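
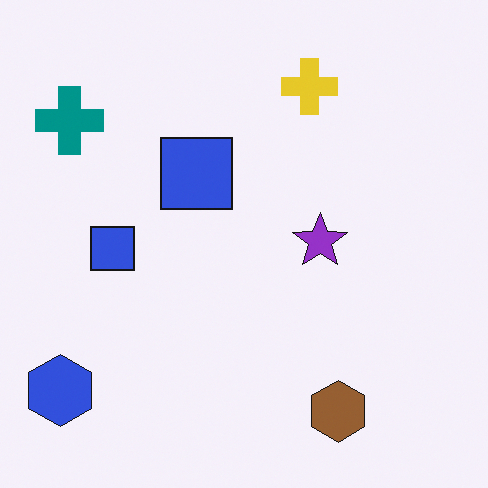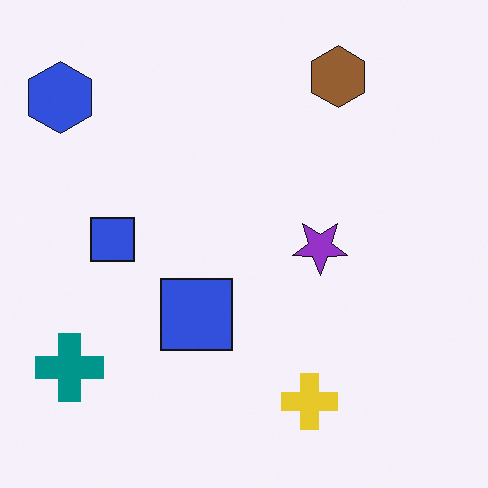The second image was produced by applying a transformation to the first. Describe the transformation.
The transformation is: flipped vertically (top ↔ bottom).

The brown hexagon is in the bottom-right of the first image and the top-right of the second — shapes on opposite sides of the horizontal midline have swapped in a mirror flip.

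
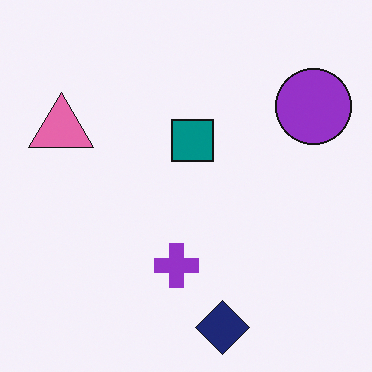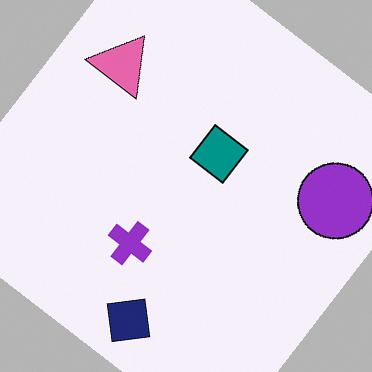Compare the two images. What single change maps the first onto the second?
Rotated clockwise by a large amount — several tens of degrees.

Every shape is tilted by the same angle and the image corners show triangular fill wedges — a whole-image rotation by a non-right angle.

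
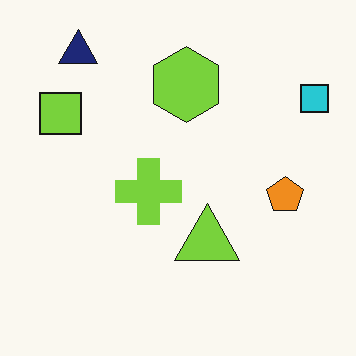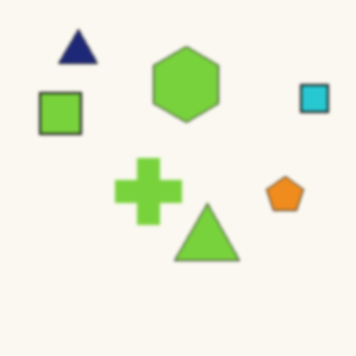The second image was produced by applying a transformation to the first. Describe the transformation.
This is the original image given a subtle gaussian blur.

Shape edges and outlines are uniformly softened across the whole image.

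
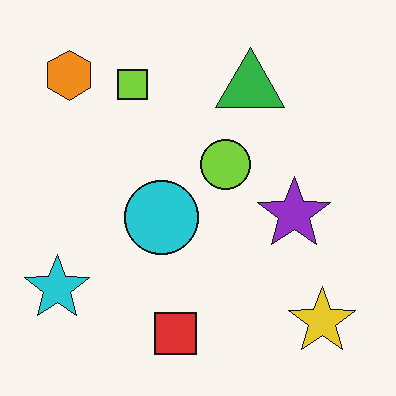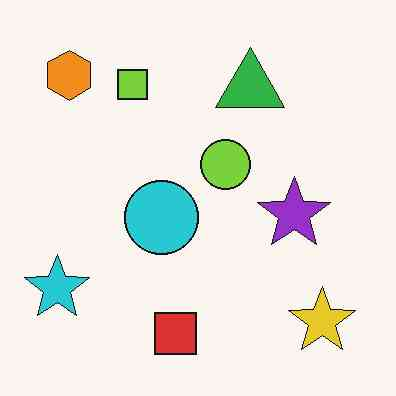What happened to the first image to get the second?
It was given moderate JPEG compression.

Blocky 8×8 compression artifacts appear around shape edges and the flat background shows ringing — characteristic JPEG degradation.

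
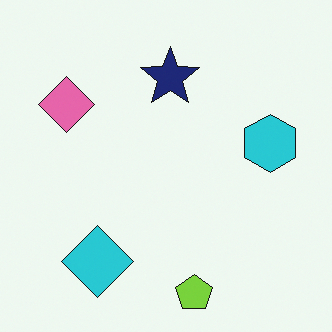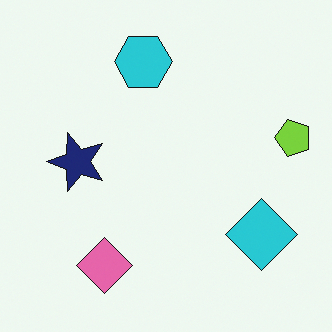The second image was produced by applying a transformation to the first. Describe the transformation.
The transformation is: rotated 90° counter-clockwise.

The lime pentagon sits in the bottom of the first image and the right of the second — consistent with a whole-image 90° counter-clockwise rotation.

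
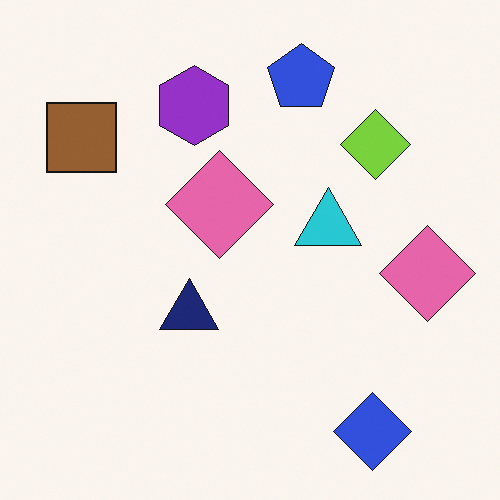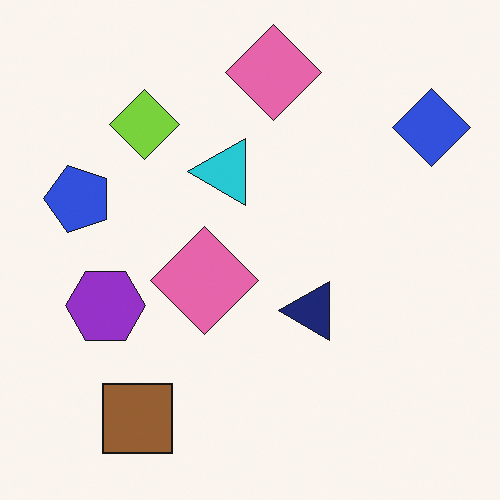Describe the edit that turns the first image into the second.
The second image is the first rotated 90° counter-clockwise.

The blue diamond sits in the bottom-right of the first image and the top-right of the second — consistent with a whole-image 90° counter-clockwise rotation.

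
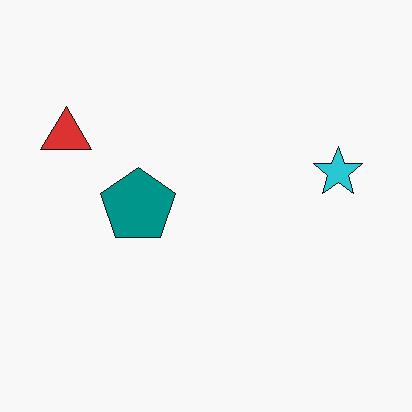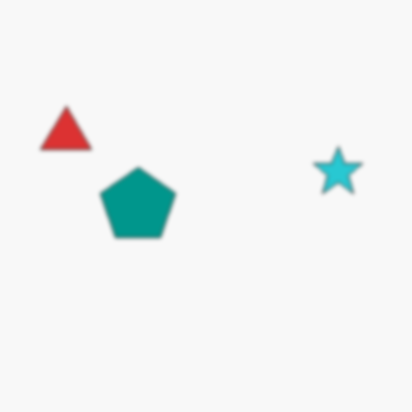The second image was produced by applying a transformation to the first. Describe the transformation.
It was lightly blurred.

Shape edges and outlines are uniformly softened across the whole image.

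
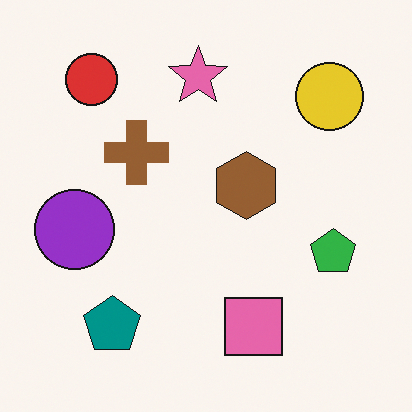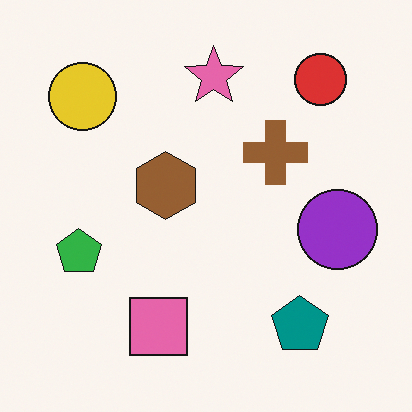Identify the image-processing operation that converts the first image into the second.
This is the original image flipped horizontally (left ↔ right).

The purple circle is in the left of the first image and the right of the second — shapes on opposite sides of the vertical midline have swapped in a mirror flip.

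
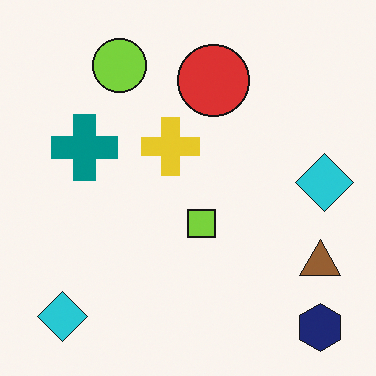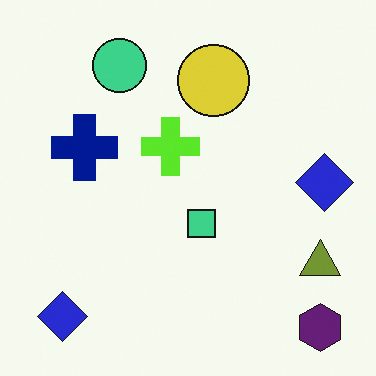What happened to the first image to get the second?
The second image is the first hue-shifted slightly.

Every shape's color has rotated by the same amount around the hue wheel — a uniform hue shift.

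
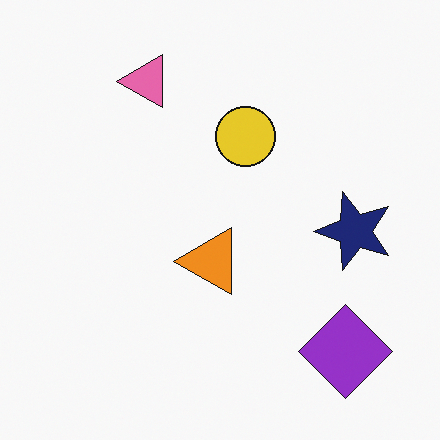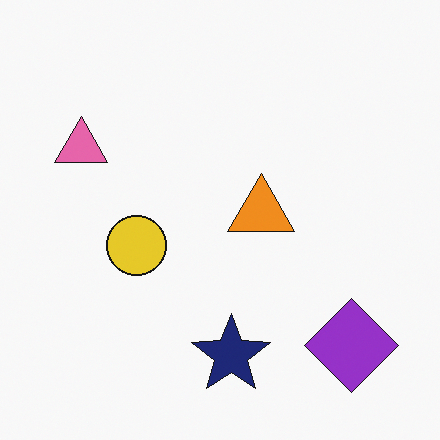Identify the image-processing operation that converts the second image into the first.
This is the original image transposed (reflected across the top-left ↔ bottom-right diagonal).

Shapes have swapped their row and column positions — what was in the top-right is now in the bottom-left — a diagonal reflection.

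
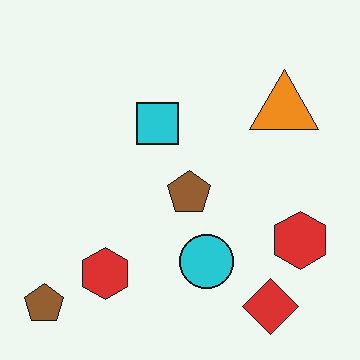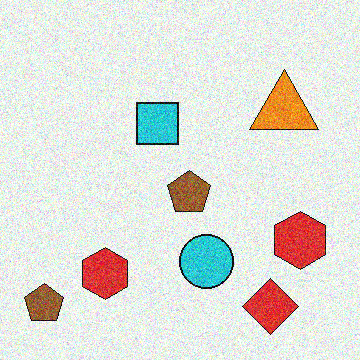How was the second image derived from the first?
The transformation is: degraded with moderate additive noise.

Random speckle covers the whole image, including the flat background.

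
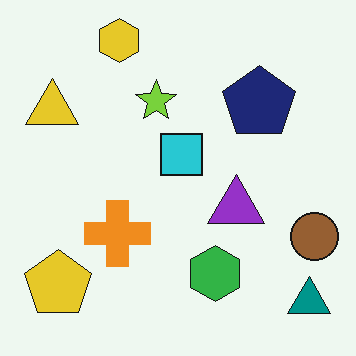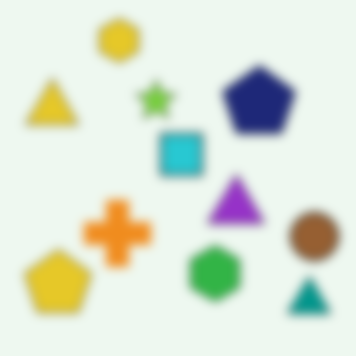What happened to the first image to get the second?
The second image is the first strongly gaussian-blurred.

Shape edges and outlines are uniformly softened across the whole image.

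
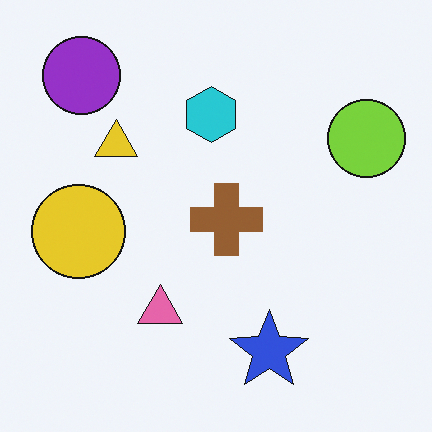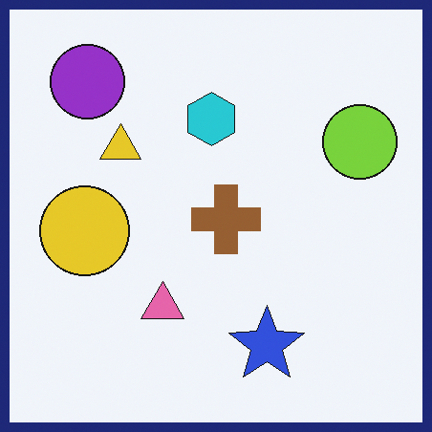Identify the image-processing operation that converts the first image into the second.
The image was framed with a navy border.

A solid navy frame runs around the edge of the second image, with the content slightly shrunk inside it.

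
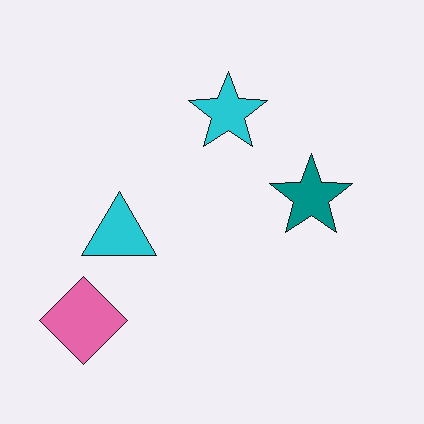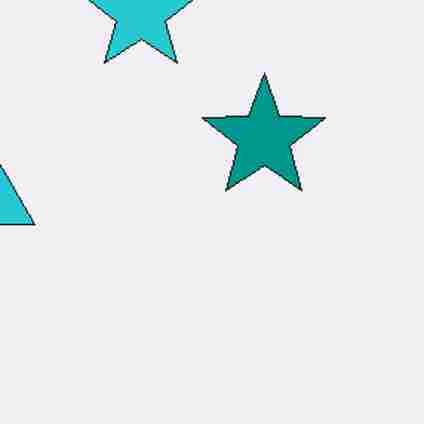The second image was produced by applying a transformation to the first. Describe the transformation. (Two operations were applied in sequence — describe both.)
The image was cropped slightly and scaled back up, then heavily JPEG-compressed with obvious blocking artifacts.

The visible shapes are larger and the field of view is narrower; shapes near the original edges may be partly or wholly outside the frame — a crop-and-rescale. Blocky 8×8 compression artifacts appear around shape edges and the flat background shows ringing — characteristic JPEG degradation.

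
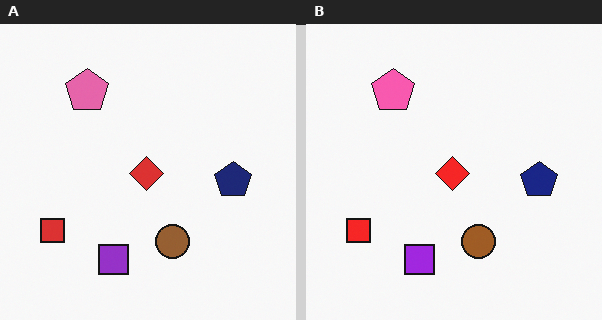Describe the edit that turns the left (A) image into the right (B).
This is the original image slightly oversaturated.

All colors are more vivid — a global saturation change.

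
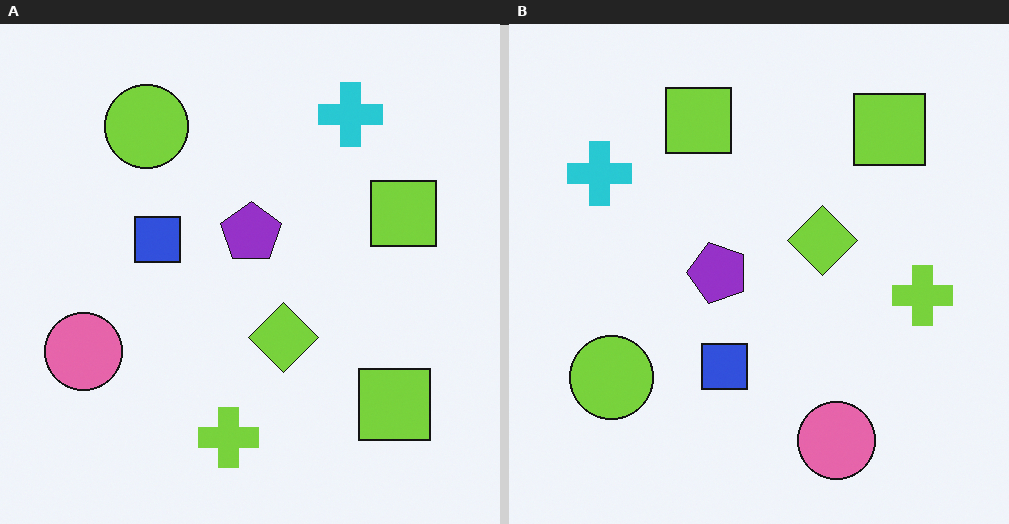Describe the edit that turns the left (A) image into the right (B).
The transformation is: rotated 90° counter-clockwise.

The cyan cross sits in the top-right of the left (A) image and the top-left of the right (B) — consistent with a whole-image 90° counter-clockwise rotation.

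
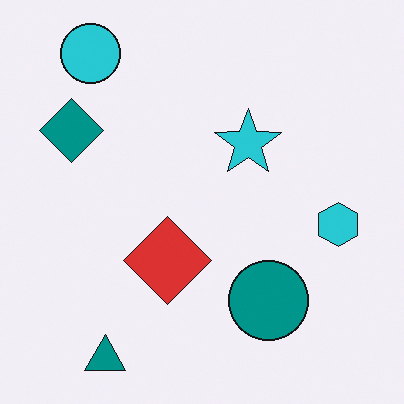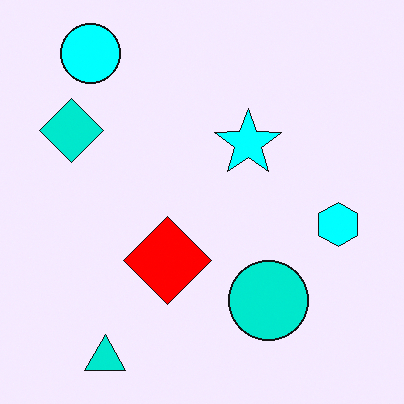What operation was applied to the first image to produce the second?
Heavily oversaturated.

All colors are more vivid — a global saturation change.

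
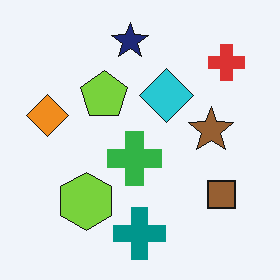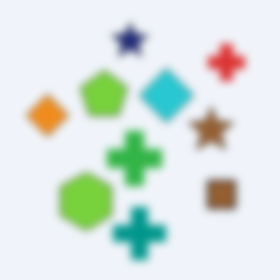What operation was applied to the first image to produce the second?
It was moderately blurred.

Shape edges and outlines are uniformly softened across the whole image.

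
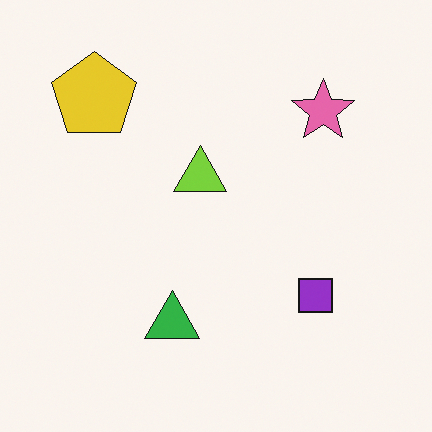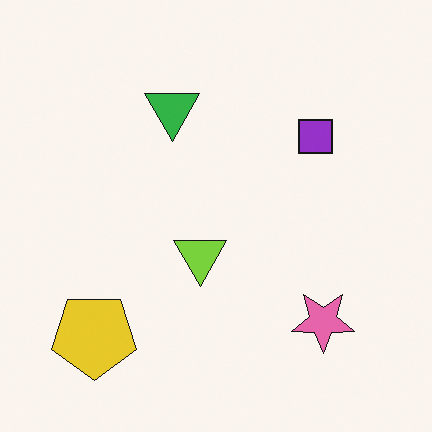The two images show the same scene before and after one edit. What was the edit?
The transformation is: flipped vertically (top ↔ bottom).

The yellow pentagon is in the top-left of the first image and the bottom-left of the second — shapes on opposite sides of the horizontal midline have swapped in a mirror flip.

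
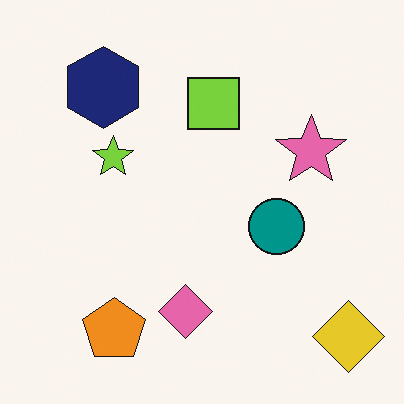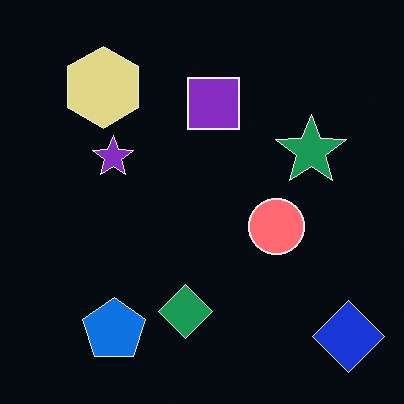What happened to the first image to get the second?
The image was color-inverted (negative).

The light background has become dark and every shape's color is its complement — a photographic negative.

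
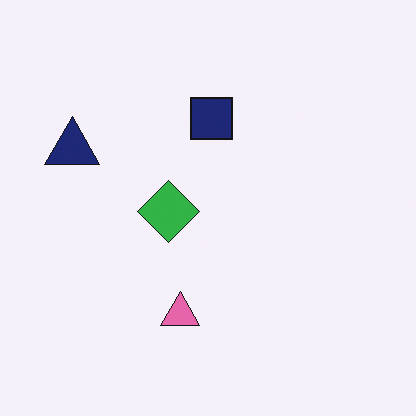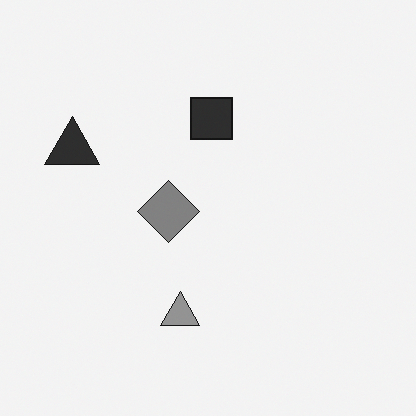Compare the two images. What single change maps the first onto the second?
It was converted to grayscale.

All color is removed — every shape is now a shade of grey.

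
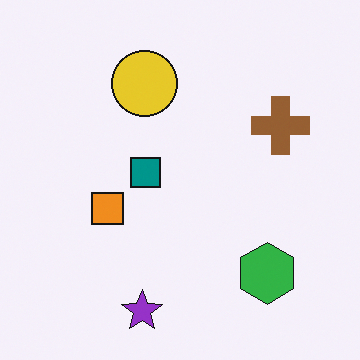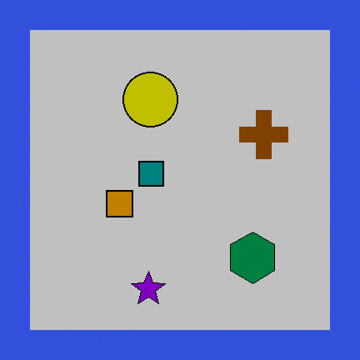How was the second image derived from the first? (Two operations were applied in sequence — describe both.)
The transformation is: aggressively posterized, then framed with a blue border.

Each flat color has snapped to a coarser quantized level — most visibly, the near-white background has dropped to a flat grey. A solid blue frame runs around the edge of the second image, with the content slightly shrunk inside it.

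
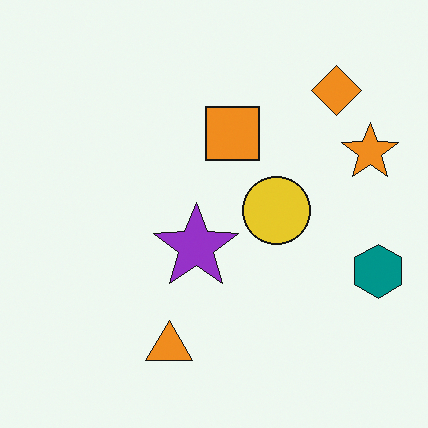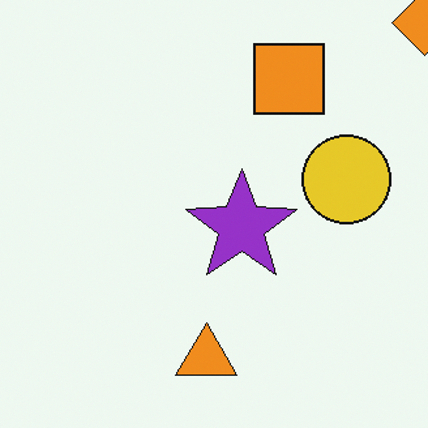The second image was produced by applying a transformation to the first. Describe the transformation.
Cropped to a modestly smaller region and rescaled.

The visible shapes are larger and the field of view is narrower; shapes near the original edges may be partly or wholly outside the frame — a crop-and-rescale.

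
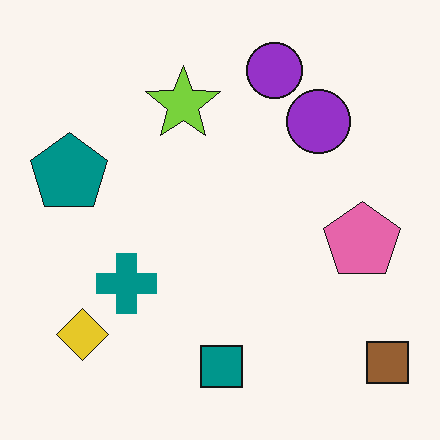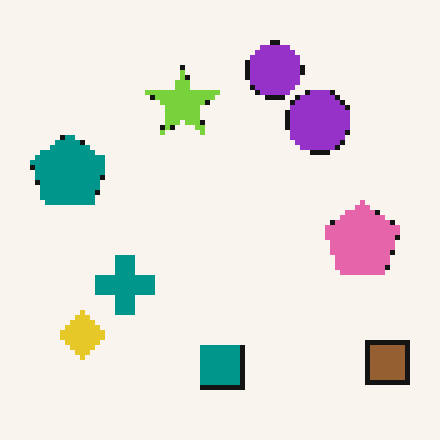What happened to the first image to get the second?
The transformation is: mildly pixelated.

Shapes are reduced to large square blocks; fine edges and outlines are lost — a downscale-then-upscale (mosaic) effect.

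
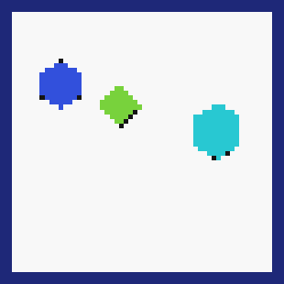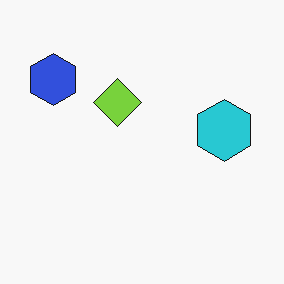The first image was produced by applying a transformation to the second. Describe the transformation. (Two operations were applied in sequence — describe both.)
Lightly pixelated (a mild mosaic effect), then framed with a navy border.

Shapes are reduced to large square blocks; fine edges and outlines are lost — a downscale-then-upscale (mosaic) effect. A solid navy frame runs around the edge of the first image, with the content slightly shrunk inside it.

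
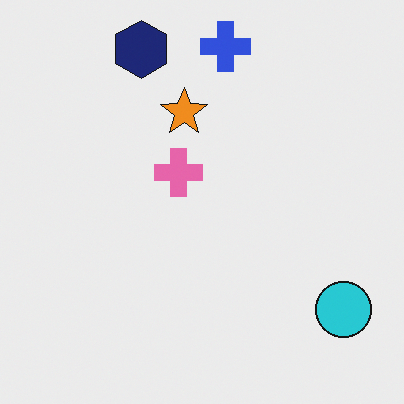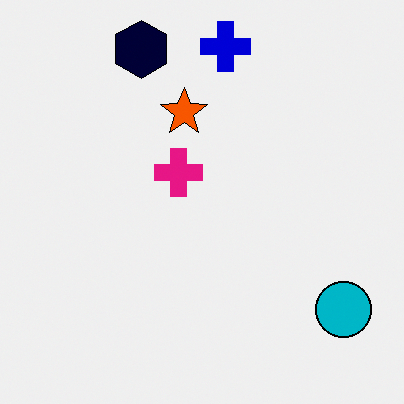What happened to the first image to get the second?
This is the original image boosted in contrast.

Tones are pushed away from mid-grey across the whole image — a global contrast change.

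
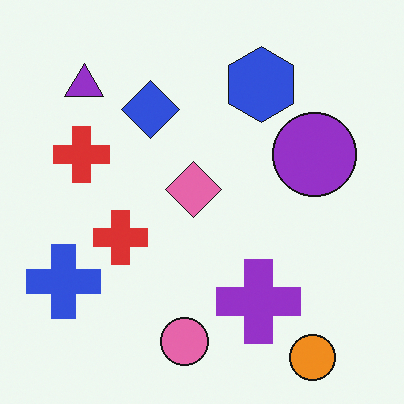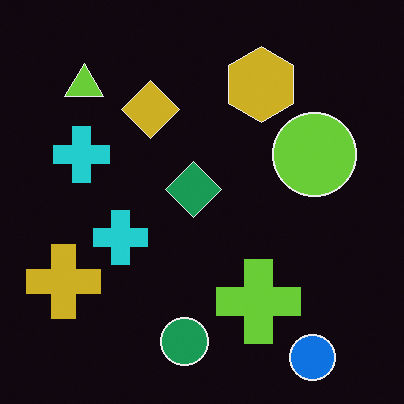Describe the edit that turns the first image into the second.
The image was color-inverted (negative).

The light background has become dark and every shape's color is its complement — a photographic negative.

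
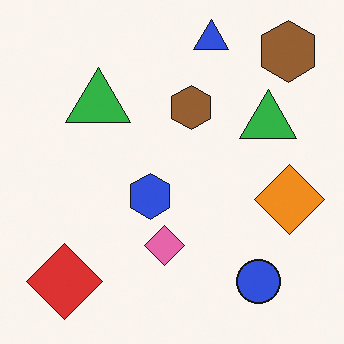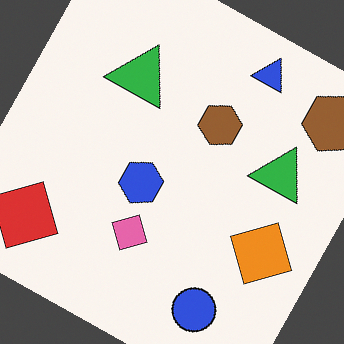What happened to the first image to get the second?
The image was rotated clockwise by a clearly visible amount.

Every shape is tilted by the same angle and the image corners show triangular fill wedges — a whole-image rotation by a non-right angle.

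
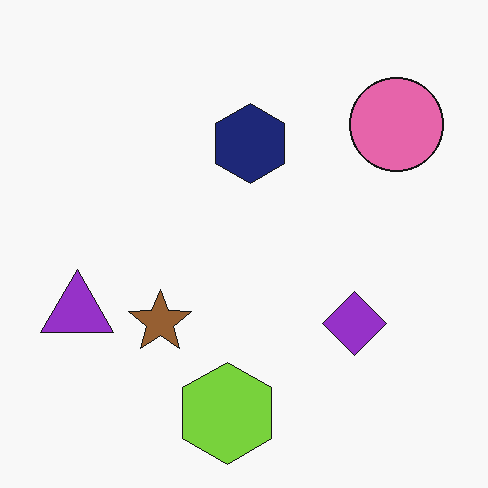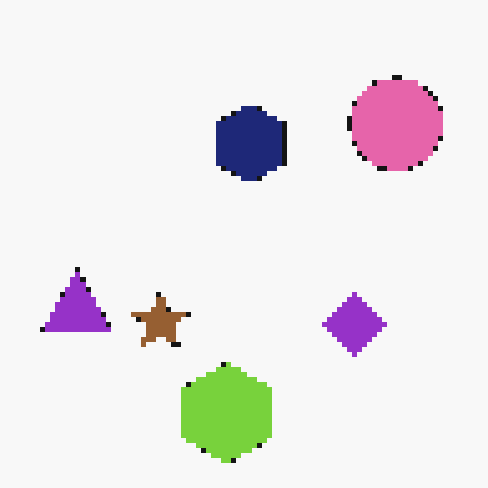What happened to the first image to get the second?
This is the original image mildly pixelated.

Shapes are reduced to large square blocks; fine edges and outlines are lost — a downscale-then-upscale (mosaic) effect.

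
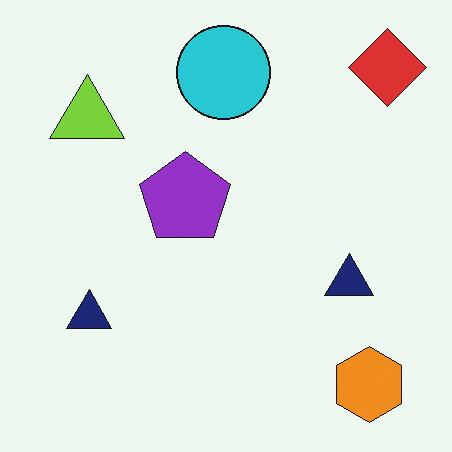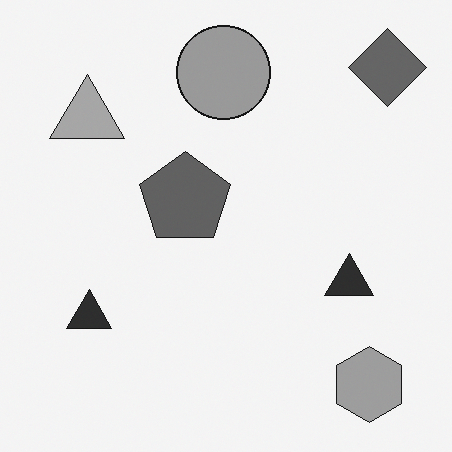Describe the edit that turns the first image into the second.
Converted to grayscale.

All color is removed — every shape is now a shade of grey.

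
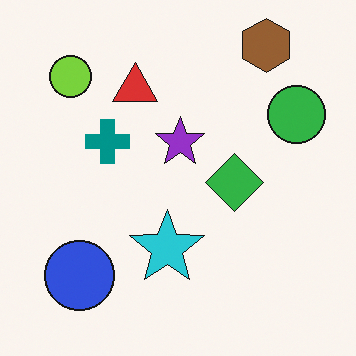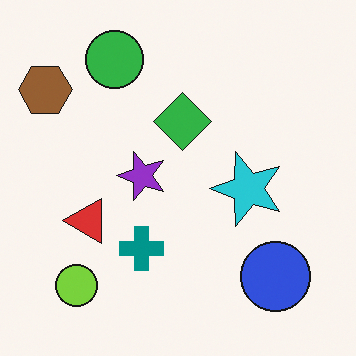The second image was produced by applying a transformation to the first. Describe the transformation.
This is the original image rotated 90° counter-clockwise.

The brown hexagon sits in the top-right of the first image and the top-left of the second — consistent with a whole-image 90° counter-clockwise rotation.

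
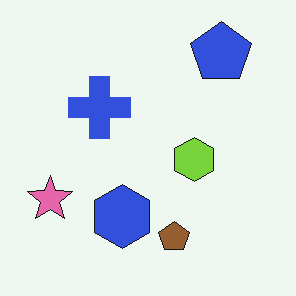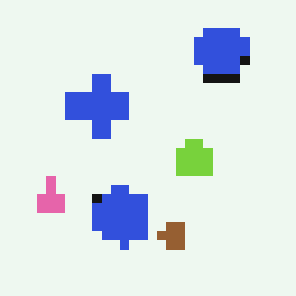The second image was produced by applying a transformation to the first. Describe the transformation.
The image was heavily pixelated into large blocks.

Shapes are reduced to large square blocks; fine edges and outlines are lost — a downscale-then-upscale (mosaic) effect.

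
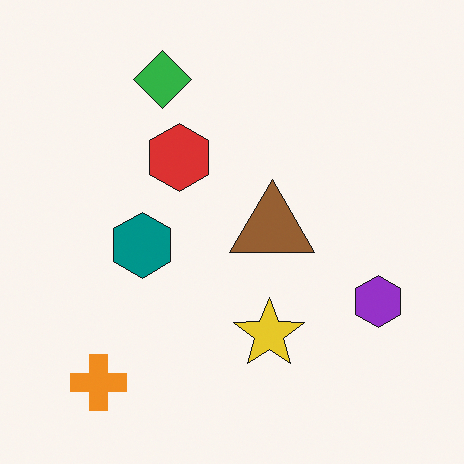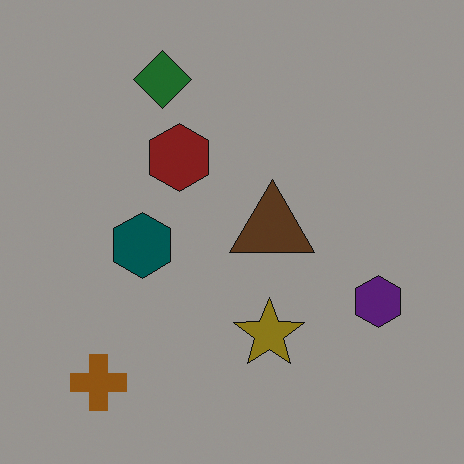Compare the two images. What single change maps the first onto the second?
The transformation is: noticeably darkened.

Every pixel — background and shapes alike — is uniformly darkened.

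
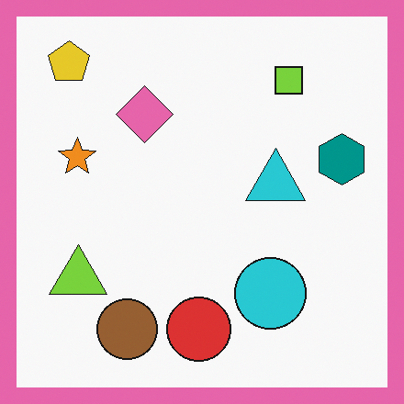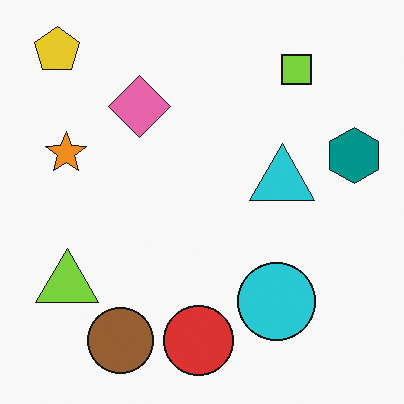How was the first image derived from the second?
The transformation is: framed with a pink border.

A solid pink frame runs around the edge of the first image, with the content slightly shrunk inside it.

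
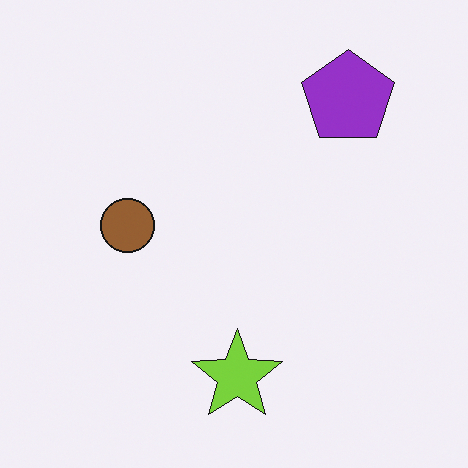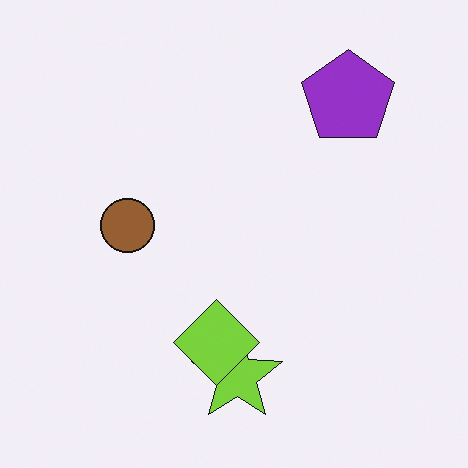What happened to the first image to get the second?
The transformation is: overlaid with an additional lime diamond.

A lime diamond appears in the second image that is absent from the first.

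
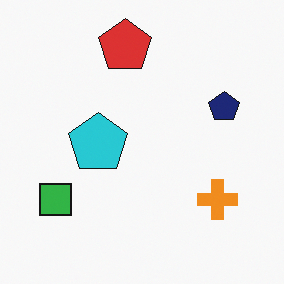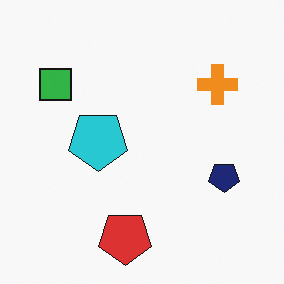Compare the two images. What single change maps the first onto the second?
Flipped vertically (top ↔ bottom).

The red pentagon is in the top of the first image and the bottom of the second — shapes on opposite sides of the horizontal midline have swapped in a mirror flip.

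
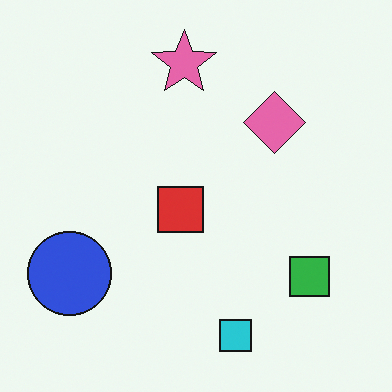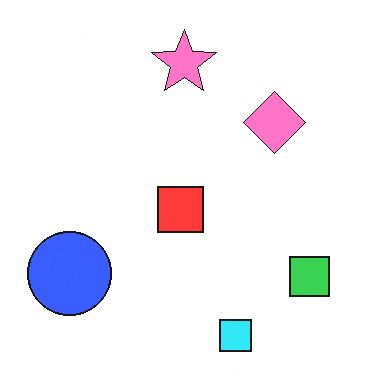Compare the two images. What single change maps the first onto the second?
The second image is the first slightly brightened.

Every pixel — background and shapes alike — is uniformly brightened.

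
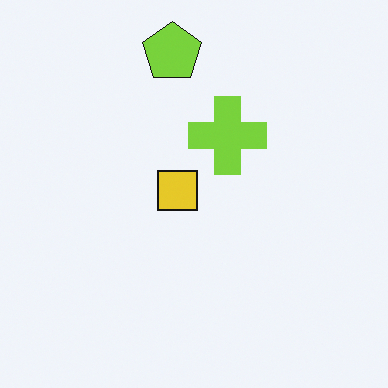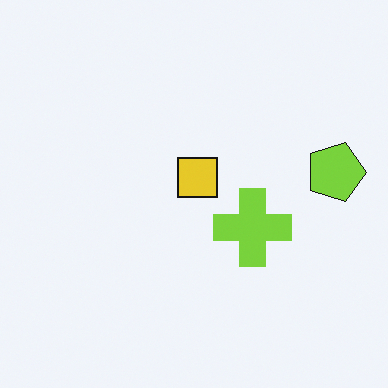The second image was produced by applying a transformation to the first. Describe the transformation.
Rotated 90° clockwise.

The lime pentagon sits in the top of the first image and the right of the second — consistent with a whole-image 90° clockwise rotation.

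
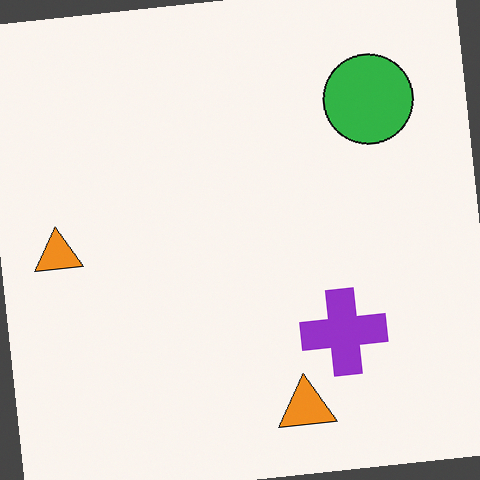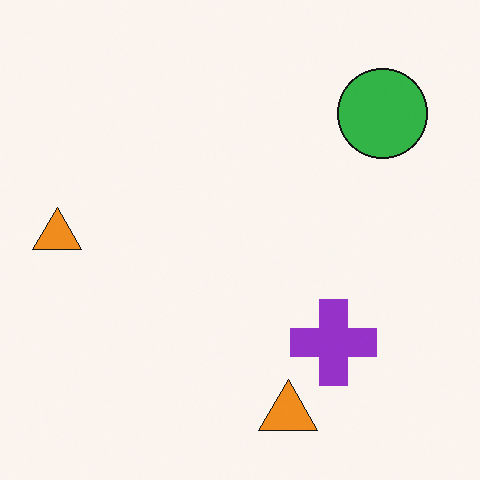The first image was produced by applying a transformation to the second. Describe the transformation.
The first image is the second rotated counter-clockwise by a small amount.

Every shape is tilted by the same angle and the image corners show triangular fill wedges — a whole-image rotation by a non-right angle.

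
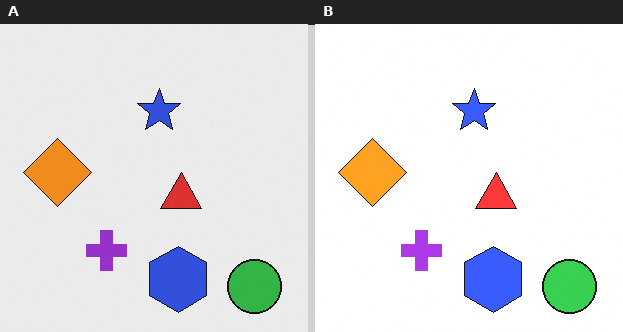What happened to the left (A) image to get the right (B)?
This is the original image brightened a little.

Every pixel — background and shapes alike — is uniformly brightened.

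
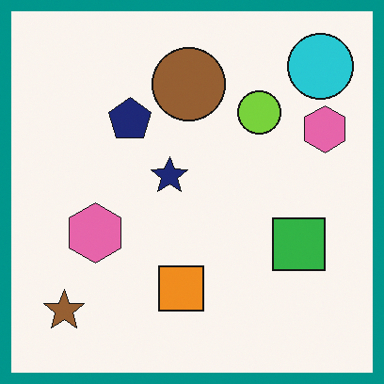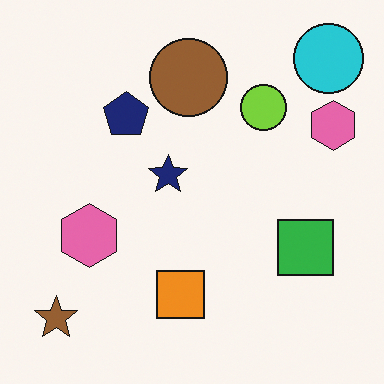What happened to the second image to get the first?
The image was framed with a teal border.

A solid teal frame runs around the edge of the first image, with the content slightly shrunk inside it.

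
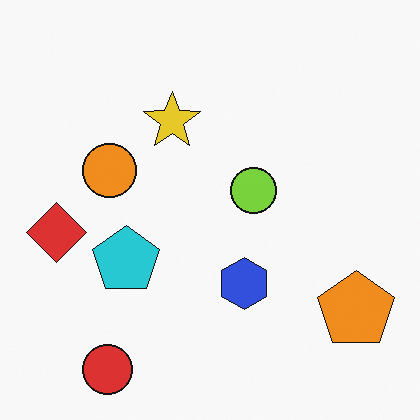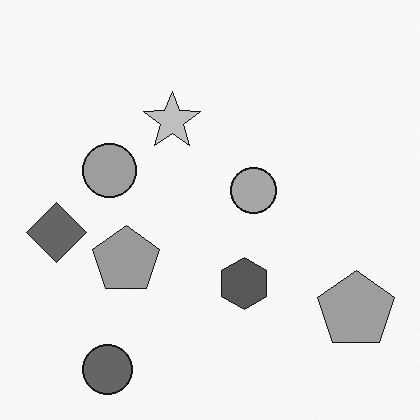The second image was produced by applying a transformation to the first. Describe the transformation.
It was converted to grayscale.

All color is removed — every shape is now a shade of grey.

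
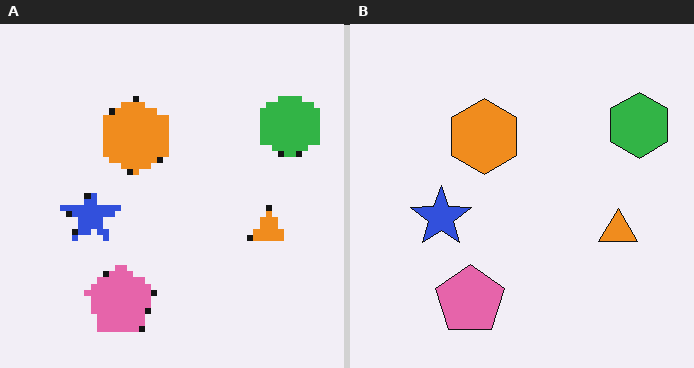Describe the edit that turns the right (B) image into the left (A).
The transformation is: pixelated into visible square blocks.

Shapes are reduced to large square blocks; fine edges and outlines are lost — a downscale-then-upscale (mosaic) effect.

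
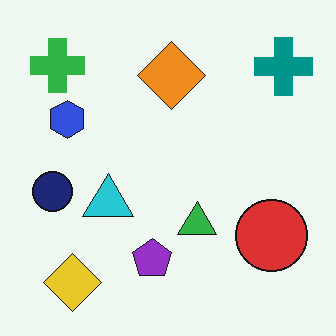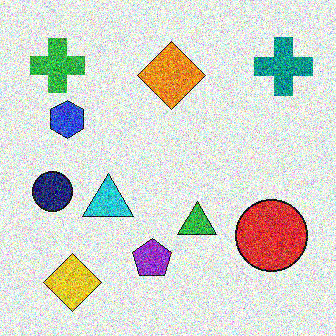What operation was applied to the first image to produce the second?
The image was degraded with strong gaussian noise.

Random speckle covers the whole image, including the flat background.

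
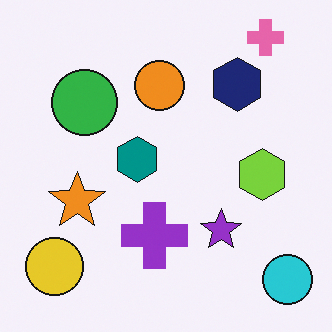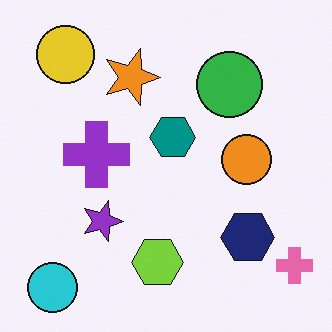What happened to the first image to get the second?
The transformation is: rotated 90° clockwise.

The cyan circle sits in the bottom-right of the first image and the bottom-left of the second — consistent with a whole-image 90° clockwise rotation.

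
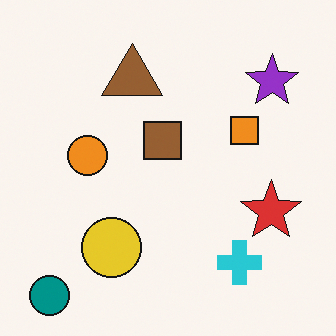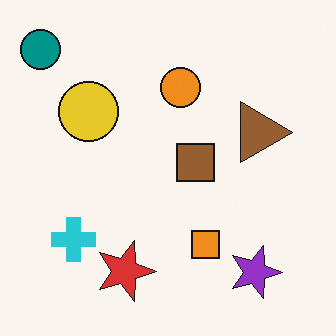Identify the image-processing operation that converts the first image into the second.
It was rotated 90° clockwise.

The teal circle sits in the bottom-left of the first image and the top-left of the second — consistent with a whole-image 90° clockwise rotation.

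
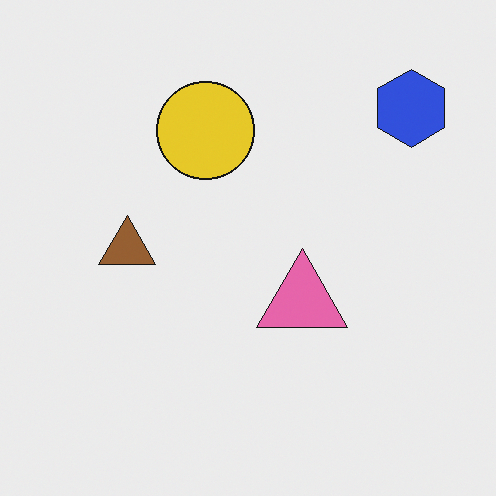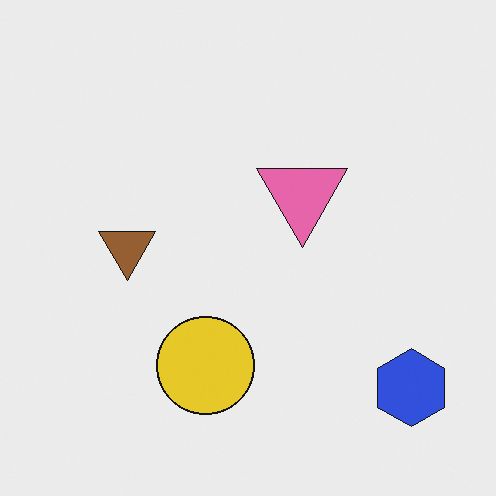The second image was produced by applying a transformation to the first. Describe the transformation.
The transformation is: flipped vertically (top ↔ bottom).

The blue hexagon is in the top-right of the first image and the bottom-right of the second — shapes on opposite sides of the horizontal midline have swapped in a mirror flip.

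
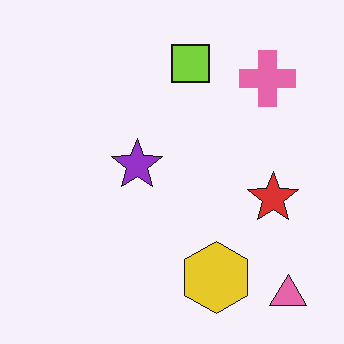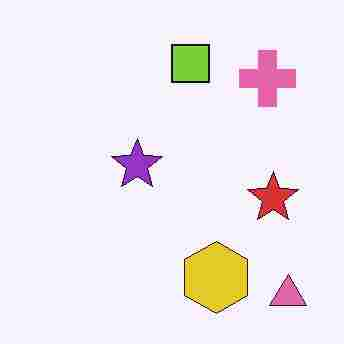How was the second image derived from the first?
This is the original image heavily JPEG-compressed with obvious blocking artifacts.

Blocky 8×8 compression artifacts appear around shape edges and the flat background shows ringing — characteristic JPEG degradation.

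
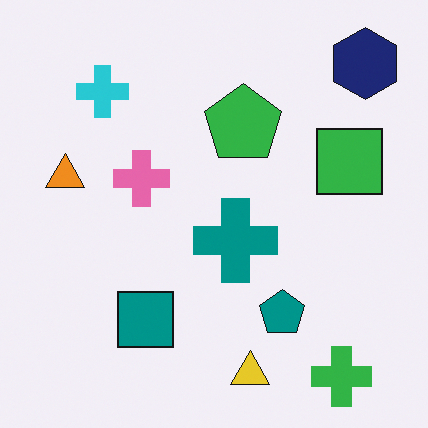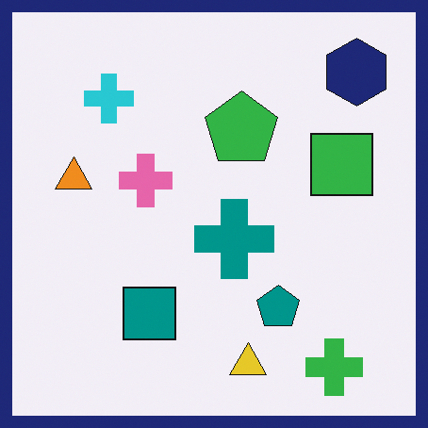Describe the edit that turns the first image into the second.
This is the original image framed with a navy border.

A solid navy frame runs around the edge of the second image, with the content slightly shrunk inside it.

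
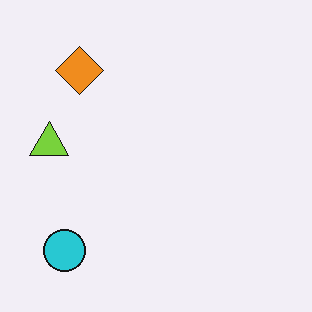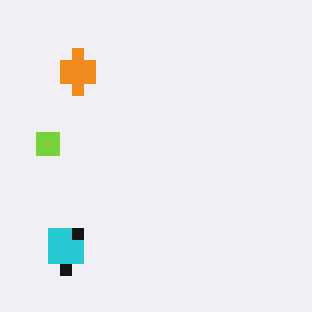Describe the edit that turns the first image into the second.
The transformation is: coarsely pixelated.

Shapes are reduced to large square blocks; fine edges and outlines are lost — a downscale-then-upscale (mosaic) effect.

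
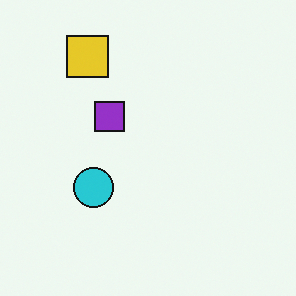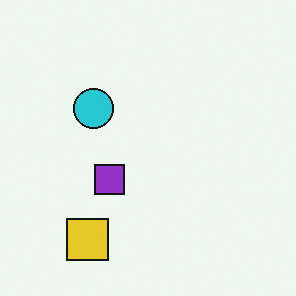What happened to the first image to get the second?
Flipped vertically (top ↔ bottom).

The yellow square is in the top-left of the first image and the bottom-left of the second — shapes on opposite sides of the horizontal midline have swapped in a mirror flip.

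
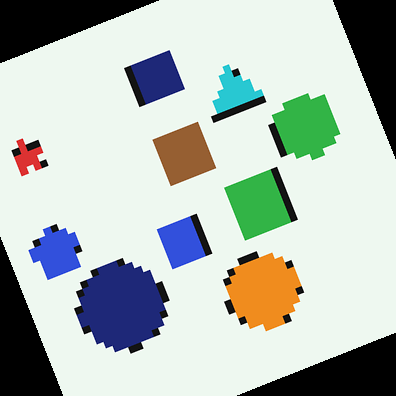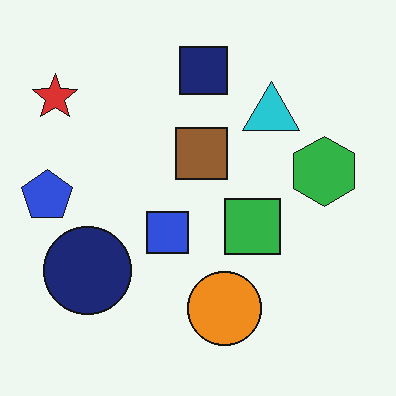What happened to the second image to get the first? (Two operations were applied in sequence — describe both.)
Pixelated into visible square blocks, then rotated counter-clockwise by a moderate amount.

Shapes are reduced to large square blocks; fine edges and outlines are lost — a downscale-then-upscale (mosaic) effect. Every shape is tilted by the same angle and the image corners show triangular fill wedges — a whole-image rotation by a non-right angle.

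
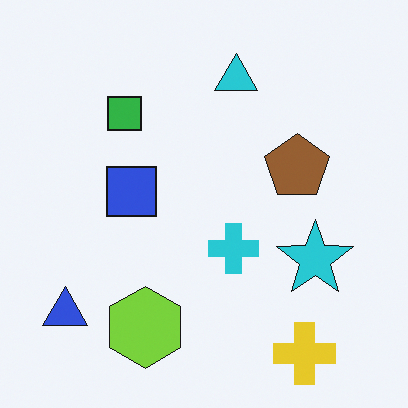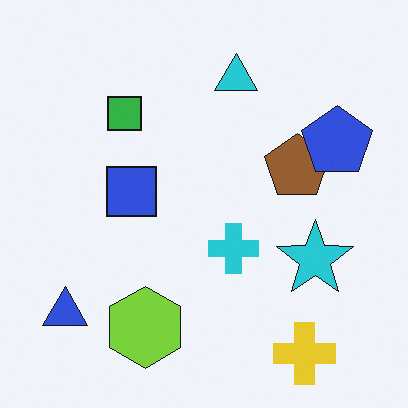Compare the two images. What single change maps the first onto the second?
The transformation is: overlaid with an additional blue pentagon.

A blue pentagon appears in the second image that is absent from the first.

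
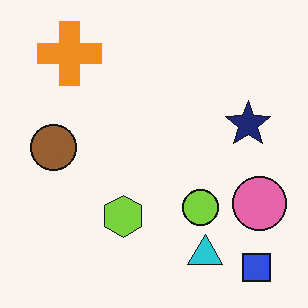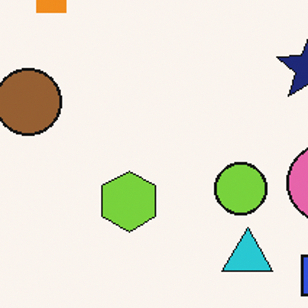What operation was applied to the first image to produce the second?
It was cropped slightly and scaled back up.

The visible shapes are larger and the field of view is narrower; shapes near the original edges may be partly or wholly outside the frame — a crop-and-rescale.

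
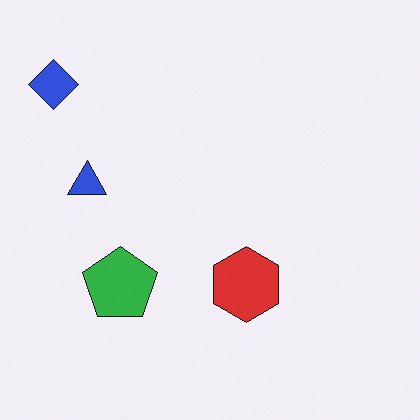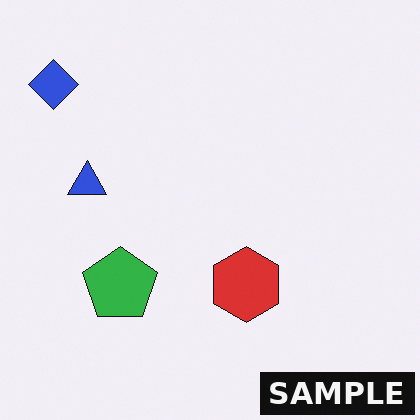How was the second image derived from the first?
The transformation is: watermarked with the text "SAMPLE" in the lower-right corner.

A dark label reading "SAMPLE" appears in the lower-right corner.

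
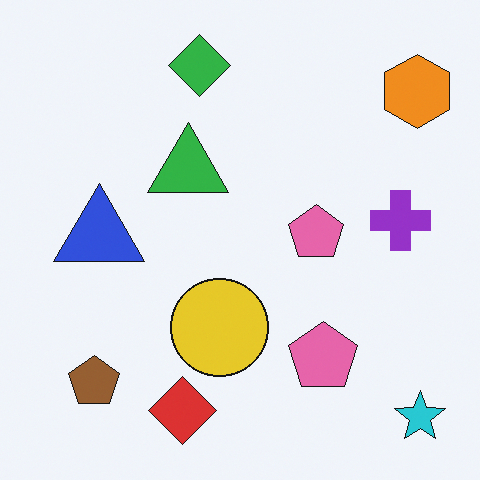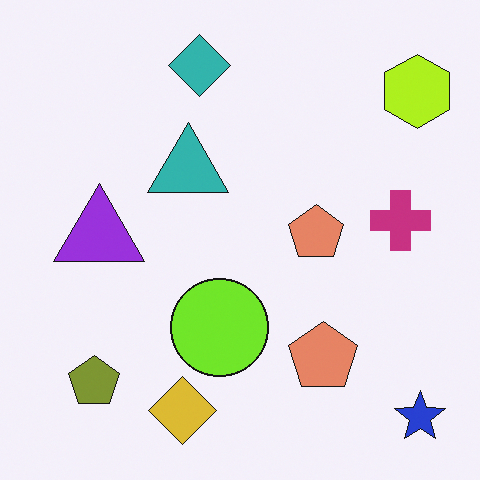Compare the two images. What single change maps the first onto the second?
The transformation is: hue-shifted slightly.

Every shape's color has rotated by the same amount around the hue wheel — a uniform hue shift.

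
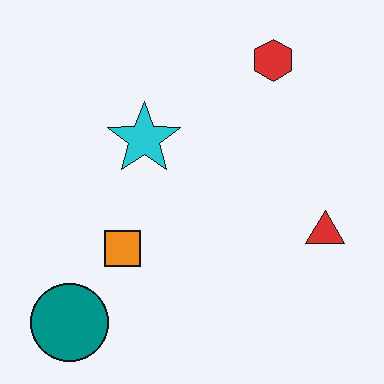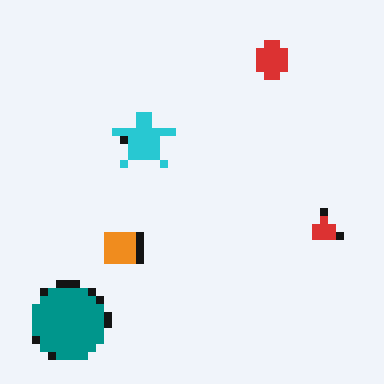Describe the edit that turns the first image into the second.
The second image is the first moderately pixelated.

Shapes are reduced to large square blocks; fine edges and outlines are lost — a downscale-then-upscale (mosaic) effect.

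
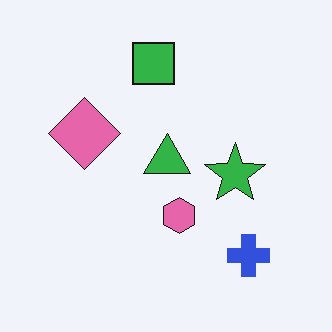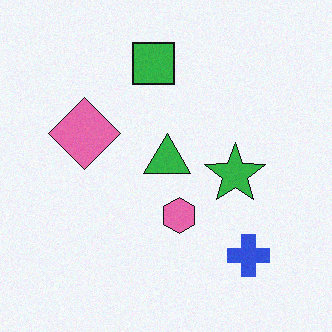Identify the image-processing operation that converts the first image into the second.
It was degraded with a light layer of grain.

Random speckle covers the whole image, including the flat background.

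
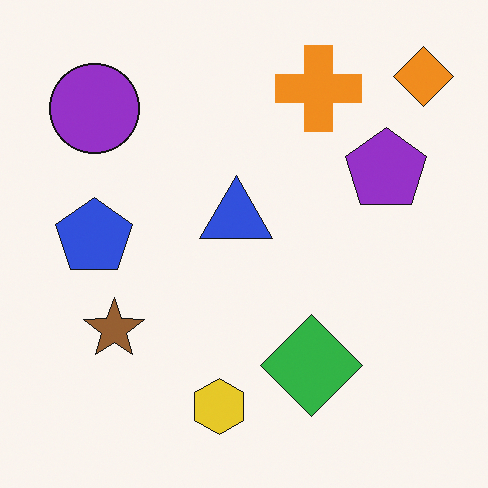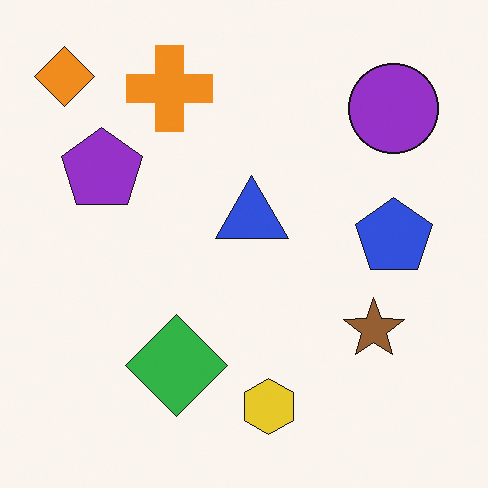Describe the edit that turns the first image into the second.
This is the original image flipped horizontally (left ↔ right).

The orange diamond is in the top-right of the first image and the top-left of the second — shapes on opposite sides of the vertical midline have swapped in a mirror flip.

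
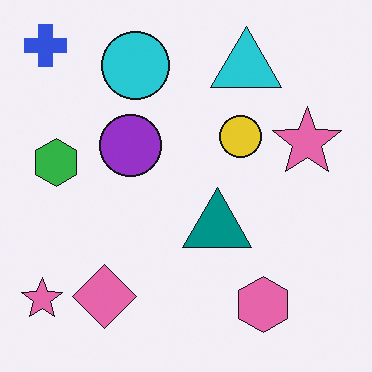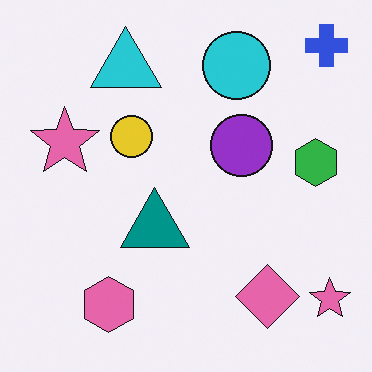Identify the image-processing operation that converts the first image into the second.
This is the original image flipped horizontally (left ↔ right).

The blue cross is in the top-left of the first image and the top-right of the second — shapes on opposite sides of the vertical midline have swapped in a mirror flip.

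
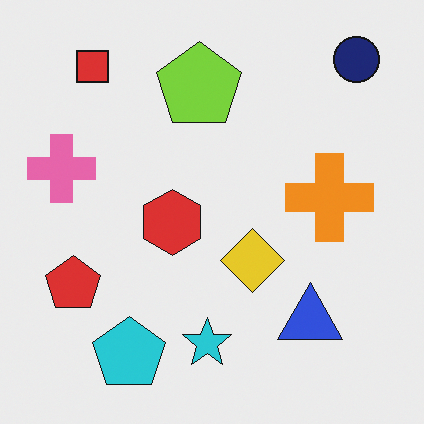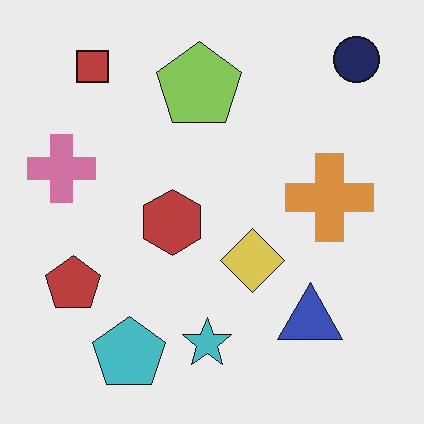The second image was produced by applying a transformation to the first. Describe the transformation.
The transformation is: slightly desaturated.

All colors are more muted and greyish — a global saturation change.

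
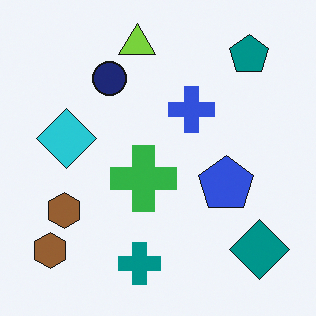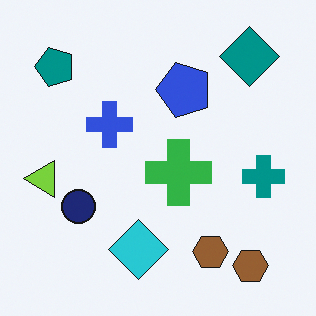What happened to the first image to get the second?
This is the original image rotated 90° counter-clockwise.

The teal pentagon sits in the top-right of the first image and the top-left of the second — consistent with a whole-image 90° counter-clockwise rotation.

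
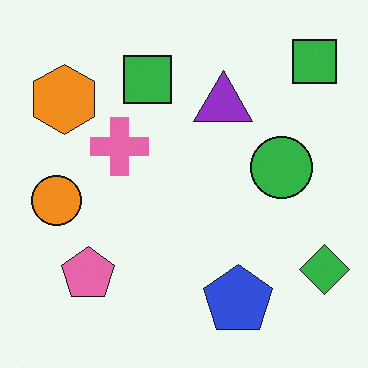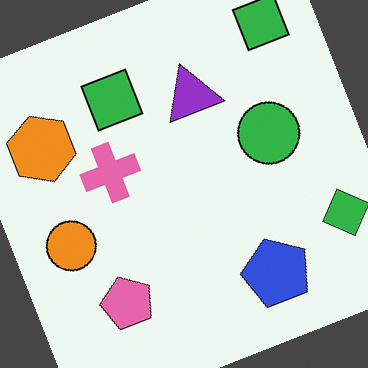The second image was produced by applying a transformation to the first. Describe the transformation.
The transformation is: rotated counter-clockwise by a clearly visible amount.

Every shape is tilted by the same angle and the image corners show triangular fill wedges — a whole-image rotation by a non-right angle.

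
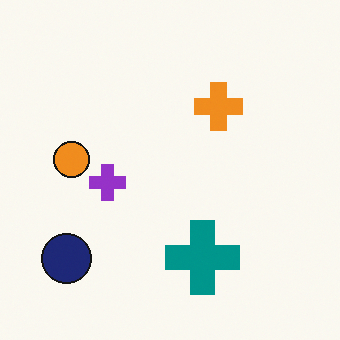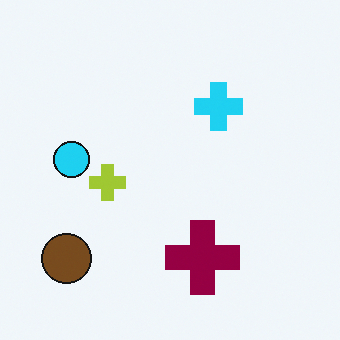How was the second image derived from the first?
This is the original image hue-shifted through roughly half the color wheel.

Every shape's color has rotated by the same amount around the hue wheel — a uniform hue shift.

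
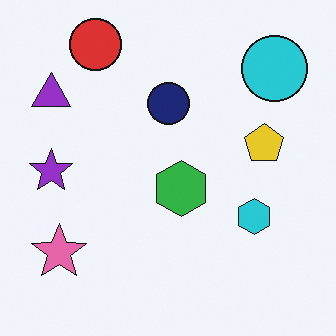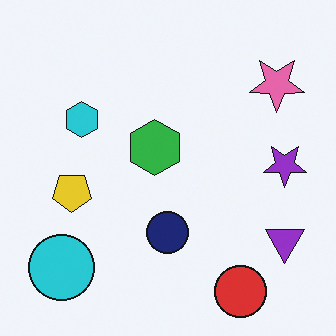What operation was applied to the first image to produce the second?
The transformation is: rotated 180°.

The cyan circle sits in the top-right of the first image and the bottom-left of the second — consistent with a whole-image 180° rotation.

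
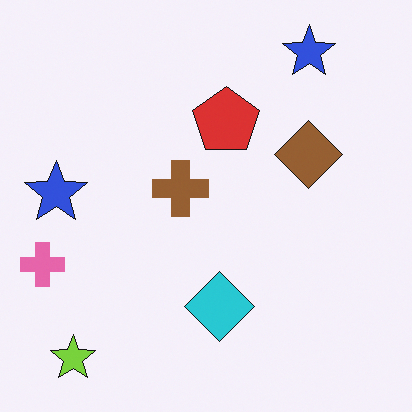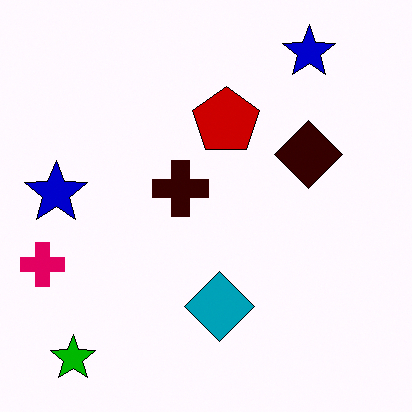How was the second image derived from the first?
The image was given much higher contrast.

Tones are pushed away from mid-grey across the whole image — a global contrast change.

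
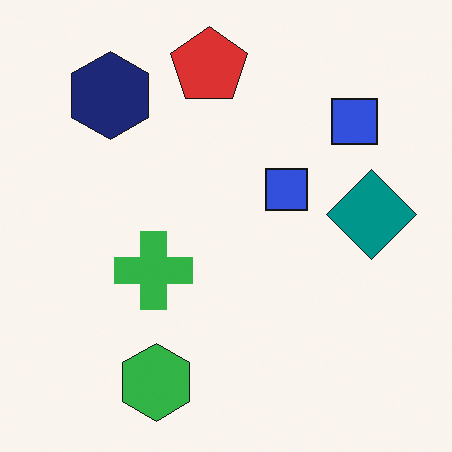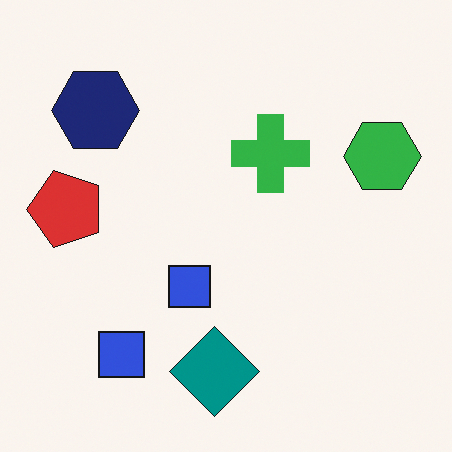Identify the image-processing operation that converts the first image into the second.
The transformation is: transposed (reflected across the top-left ↔ bottom-right diagonal).

Shapes have swapped their row and column positions — what was in the top-right is now in the bottom-left — a diagonal reflection.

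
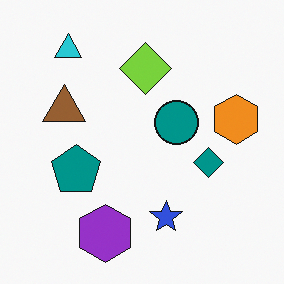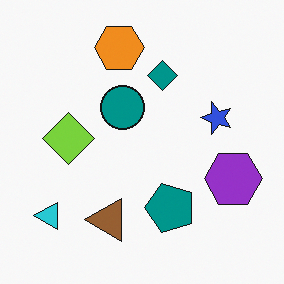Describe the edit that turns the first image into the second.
The second image is the first rotated 90° counter-clockwise.

The cyan triangle sits in the top-left of the first image and the bottom-left of the second — consistent with a whole-image 90° counter-clockwise rotation.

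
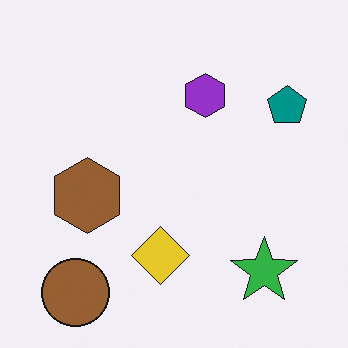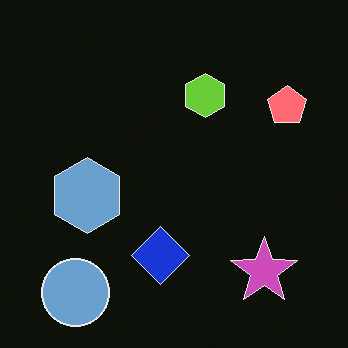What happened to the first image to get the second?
The second image is the first color-inverted (negative).

The light background has become dark and every shape's color is its complement — a photographic negative.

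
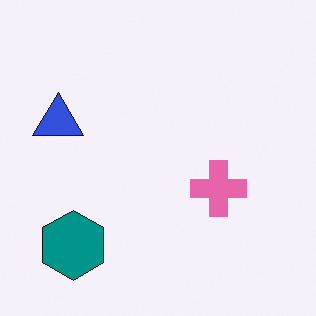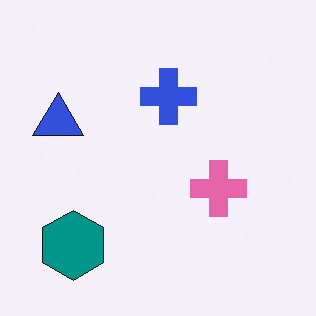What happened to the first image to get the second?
It was overlaid with an additional blue cross.

A blue cross appears in the second image that is absent from the first.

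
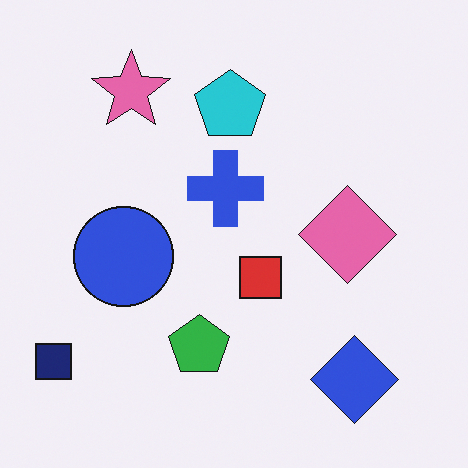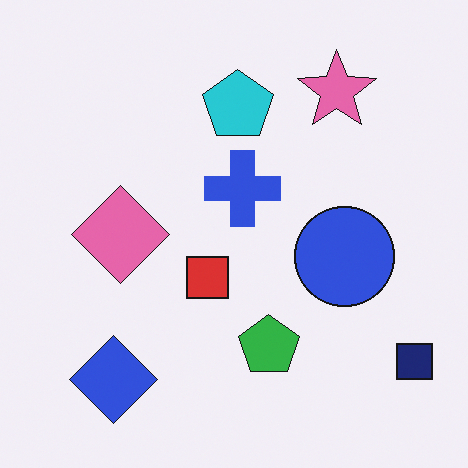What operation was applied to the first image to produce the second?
Flipped horizontally (left ↔ right).

The navy square is in the bottom-left of the first image and the bottom-right of the second — shapes on opposite sides of the vertical midline have swapped in a mirror flip.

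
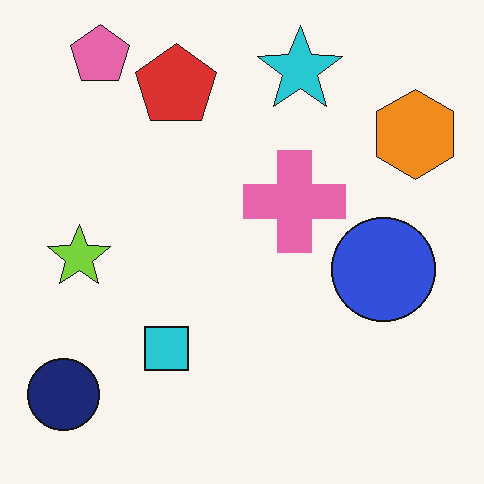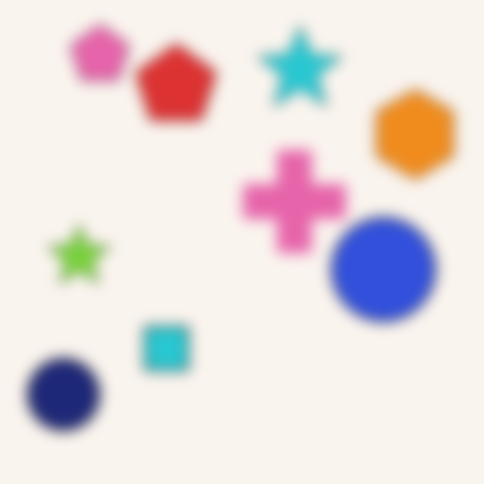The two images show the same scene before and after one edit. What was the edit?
This is the original image heavily blurred.

Shape edges and outlines are uniformly softened across the whole image.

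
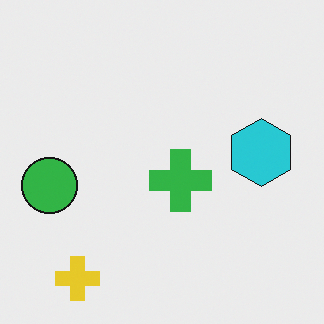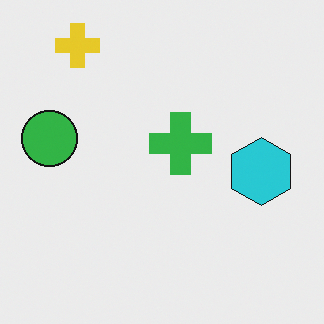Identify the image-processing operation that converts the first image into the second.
It was flipped vertically (top ↔ bottom).

The yellow cross is in the bottom-left of the first image and the top-left of the second — shapes on opposite sides of the horizontal midline have swapped in a mirror flip.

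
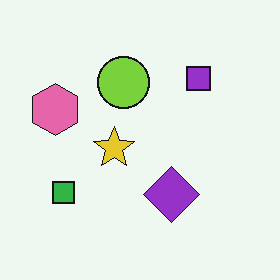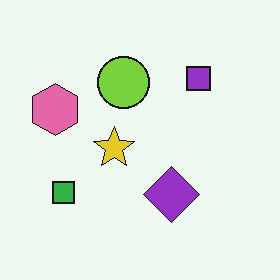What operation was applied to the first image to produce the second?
This is the original image JPEG-compressed with visible artifacts.

Blocky 8×8 compression artifacts appear around shape edges and the flat background shows ringing — characteristic JPEG degradation.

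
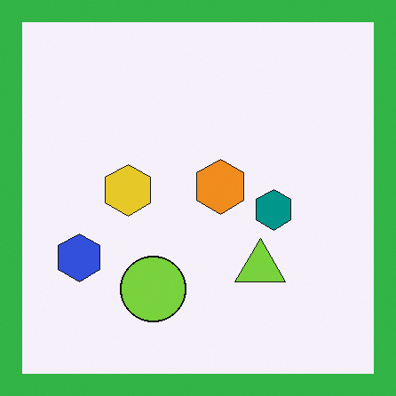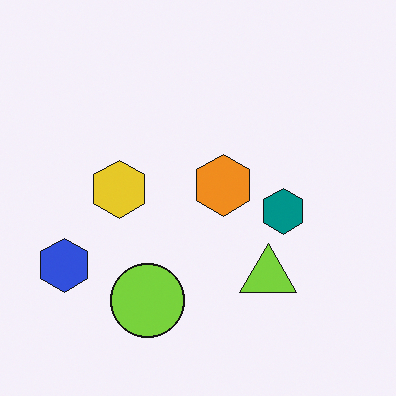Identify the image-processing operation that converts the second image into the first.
The transformation is: framed with a green border.

A solid green frame runs around the edge of the first image, with the content slightly shrunk inside it.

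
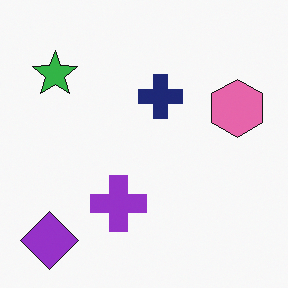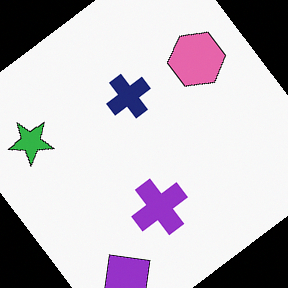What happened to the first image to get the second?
The image was rotated counter-clockwise by a large amount — several tens of degrees.

Every shape is tilted by the same angle and the image corners show triangular fill wedges — a whole-image rotation by a non-right angle.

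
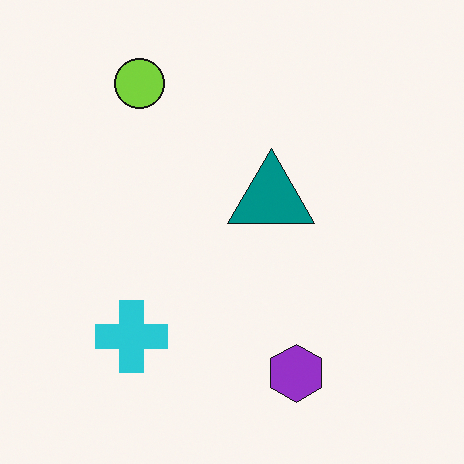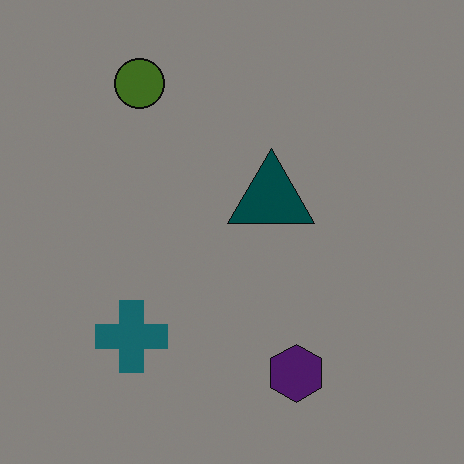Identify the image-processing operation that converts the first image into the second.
The second image is the first substantially darkened.

Every pixel — background and shapes alike — is uniformly darkened.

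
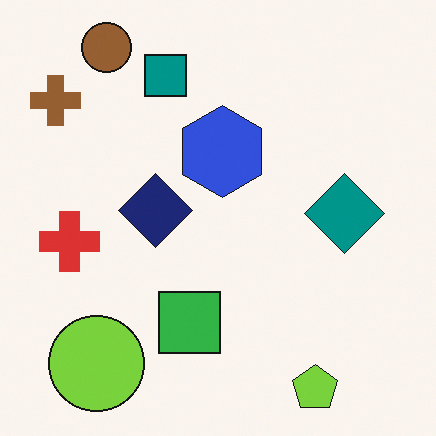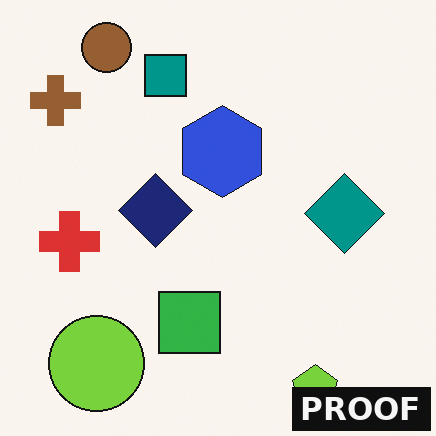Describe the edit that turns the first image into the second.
The second image is the first watermarked with the text "PROOF" in the lower-right corner.

A dark label reading "PROOF" appears in the lower-right corner.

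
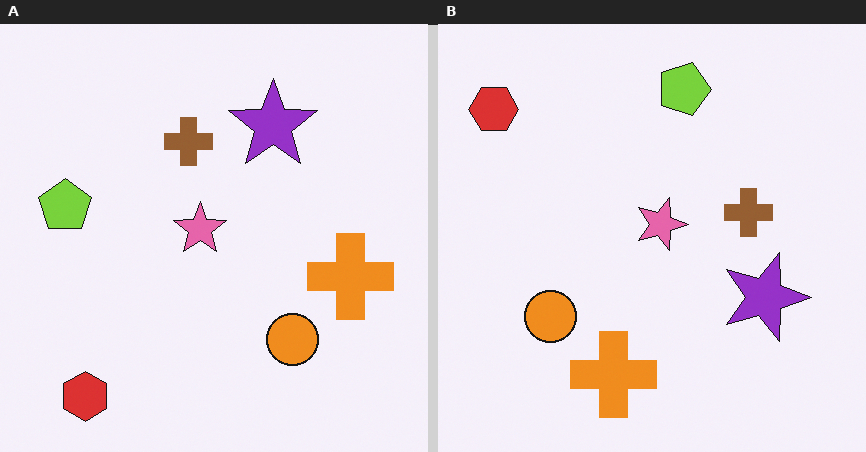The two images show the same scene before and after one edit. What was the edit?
Rotated 90° clockwise.

The red hexagon sits in the bottom-left of the left (A) image and the top-left of the right (B) — consistent with a whole-image 90° clockwise rotation.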